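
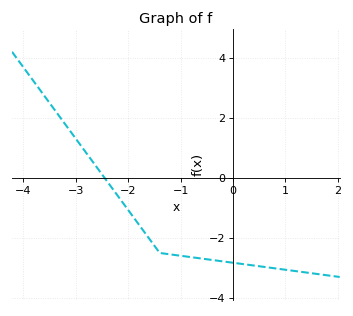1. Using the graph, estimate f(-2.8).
0.827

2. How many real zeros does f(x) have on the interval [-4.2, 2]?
1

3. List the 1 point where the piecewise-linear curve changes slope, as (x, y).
(-1.4, -2.5)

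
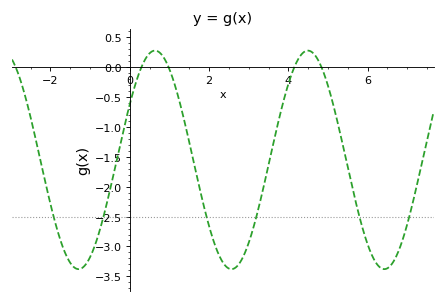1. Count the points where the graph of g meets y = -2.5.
6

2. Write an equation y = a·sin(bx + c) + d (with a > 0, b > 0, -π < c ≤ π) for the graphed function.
y = 1.83sin(1.63x + 0.53) - 1.55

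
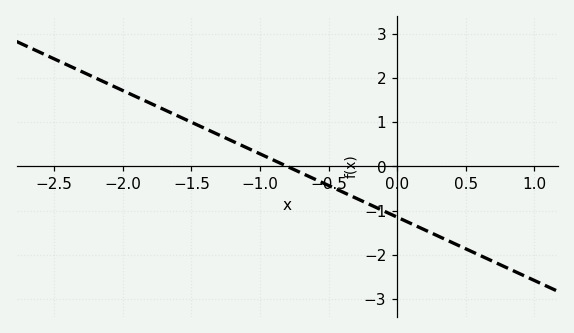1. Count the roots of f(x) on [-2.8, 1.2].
1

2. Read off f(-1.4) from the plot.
0.858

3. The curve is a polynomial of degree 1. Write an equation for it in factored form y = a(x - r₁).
y = -1.43(x + 0.8)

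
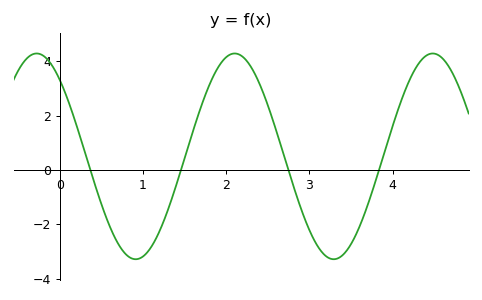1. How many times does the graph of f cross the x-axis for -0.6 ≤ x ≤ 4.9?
4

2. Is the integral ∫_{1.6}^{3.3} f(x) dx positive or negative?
positive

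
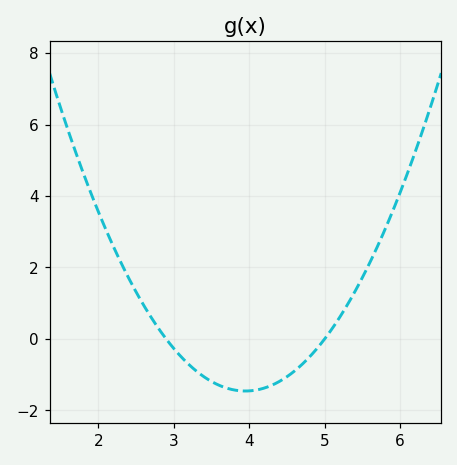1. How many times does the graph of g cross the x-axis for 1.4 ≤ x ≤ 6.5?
2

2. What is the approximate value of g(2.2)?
2.59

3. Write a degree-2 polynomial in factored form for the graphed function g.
y = 1.32(x - 2.9)(x - 5)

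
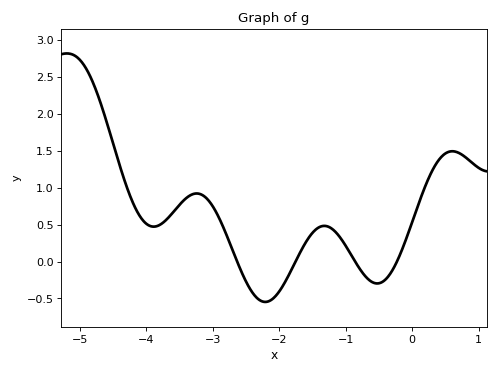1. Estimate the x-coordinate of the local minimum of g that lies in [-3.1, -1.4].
-2.2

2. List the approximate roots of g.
-2.6, -1.8, -0.9, -0.2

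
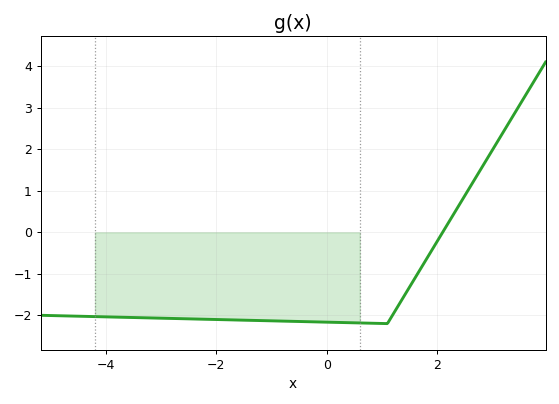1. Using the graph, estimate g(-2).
-2.1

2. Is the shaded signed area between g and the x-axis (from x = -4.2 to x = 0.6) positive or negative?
negative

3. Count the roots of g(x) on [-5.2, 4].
1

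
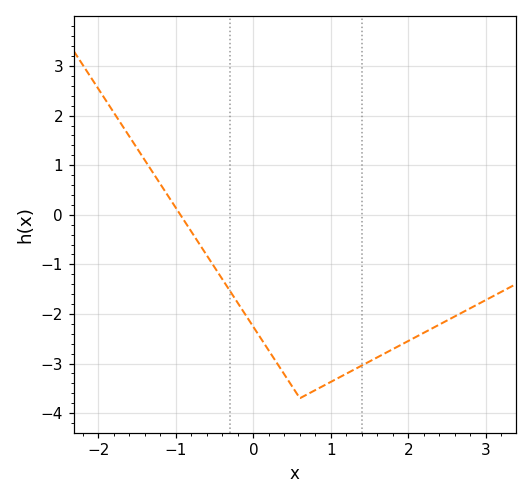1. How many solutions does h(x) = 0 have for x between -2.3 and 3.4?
1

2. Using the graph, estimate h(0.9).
-3.45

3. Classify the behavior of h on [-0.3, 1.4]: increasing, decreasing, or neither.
neither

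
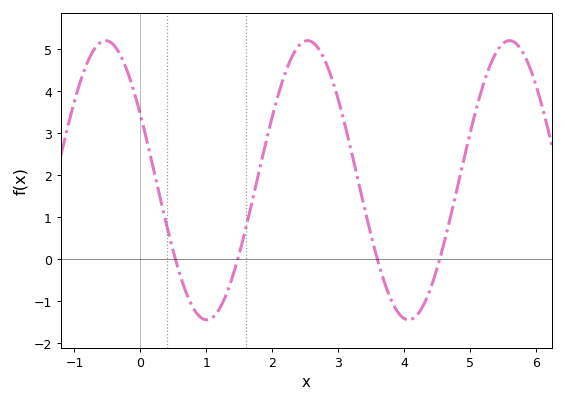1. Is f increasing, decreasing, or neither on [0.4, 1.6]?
neither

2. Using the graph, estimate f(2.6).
5.17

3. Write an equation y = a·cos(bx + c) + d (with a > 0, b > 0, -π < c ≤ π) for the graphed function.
y = 3.32cos(2.05x + 1.08) + 1.88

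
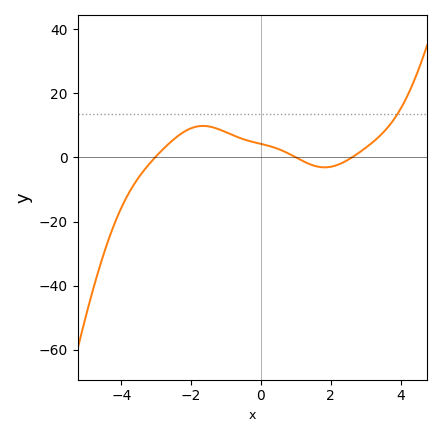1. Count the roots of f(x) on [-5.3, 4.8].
3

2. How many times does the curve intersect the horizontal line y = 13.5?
1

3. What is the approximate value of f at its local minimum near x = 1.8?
-3.09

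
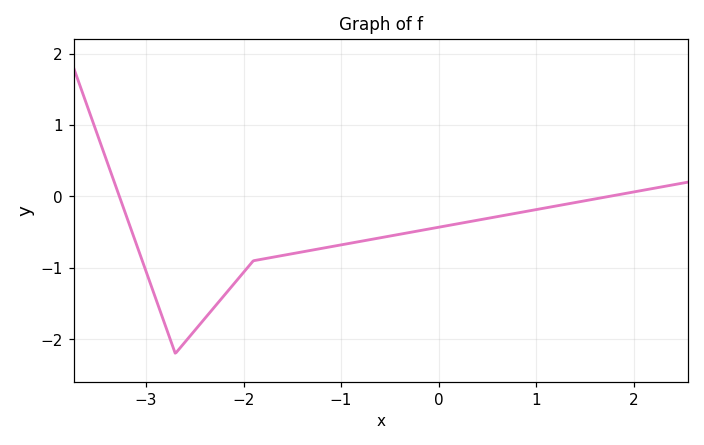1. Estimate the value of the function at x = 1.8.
0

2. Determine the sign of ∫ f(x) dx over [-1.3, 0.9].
negative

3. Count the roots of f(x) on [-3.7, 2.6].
2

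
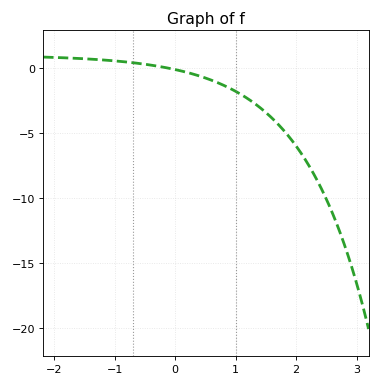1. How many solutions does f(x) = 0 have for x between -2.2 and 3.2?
1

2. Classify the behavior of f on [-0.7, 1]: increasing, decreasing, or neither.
decreasing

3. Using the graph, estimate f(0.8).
-1.5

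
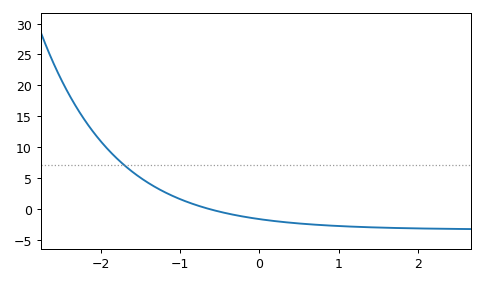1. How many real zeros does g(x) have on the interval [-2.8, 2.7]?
1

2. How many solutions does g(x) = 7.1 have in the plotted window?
1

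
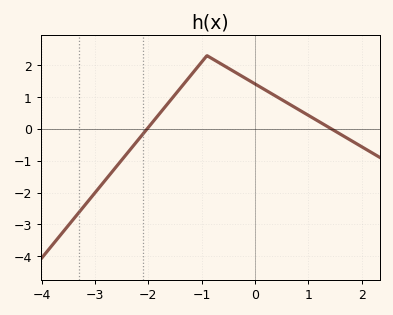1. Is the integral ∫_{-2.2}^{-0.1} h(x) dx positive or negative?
positive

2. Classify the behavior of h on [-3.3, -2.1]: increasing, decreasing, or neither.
increasing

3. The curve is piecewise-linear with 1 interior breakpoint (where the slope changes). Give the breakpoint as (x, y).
(-0.9, 2.3)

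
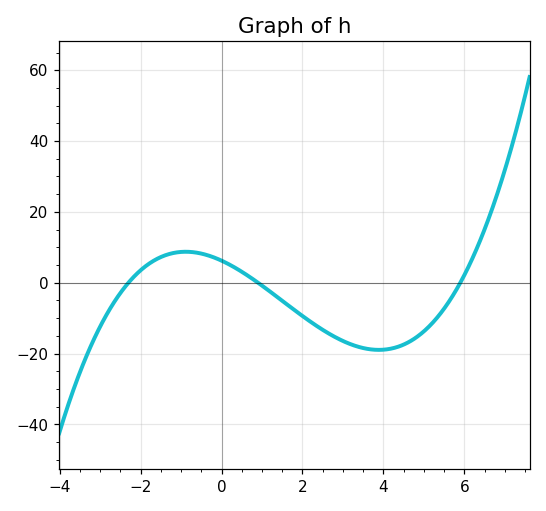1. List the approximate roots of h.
-2.3, 0.9, 5.9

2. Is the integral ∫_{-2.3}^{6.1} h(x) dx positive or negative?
negative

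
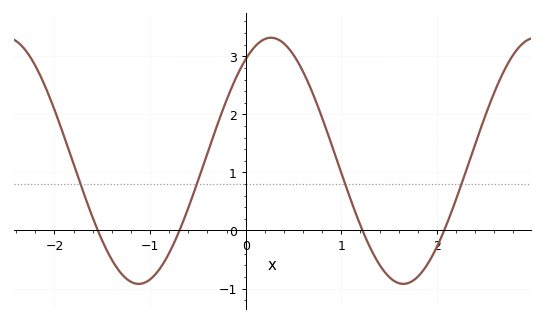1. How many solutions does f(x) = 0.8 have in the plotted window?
4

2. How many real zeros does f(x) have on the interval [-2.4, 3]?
4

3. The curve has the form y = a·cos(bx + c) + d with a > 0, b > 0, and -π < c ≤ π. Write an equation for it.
y = 2.12cos(2.3x - 0.6) + 1.2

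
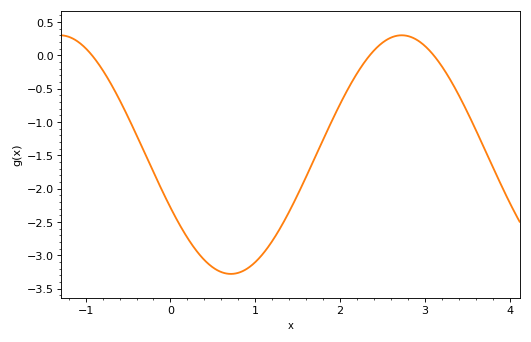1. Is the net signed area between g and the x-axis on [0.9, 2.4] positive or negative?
negative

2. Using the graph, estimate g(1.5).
-2.09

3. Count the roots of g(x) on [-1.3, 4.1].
3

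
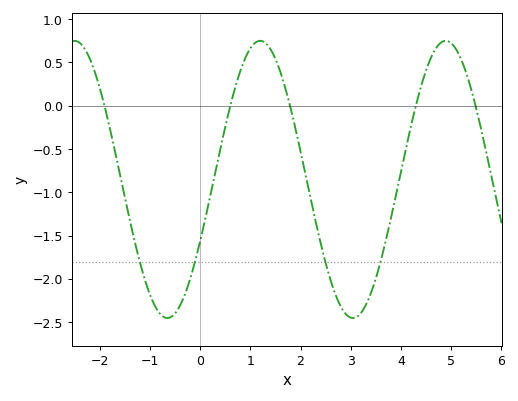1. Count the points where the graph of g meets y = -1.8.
4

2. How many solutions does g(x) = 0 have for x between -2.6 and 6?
5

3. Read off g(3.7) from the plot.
-1.55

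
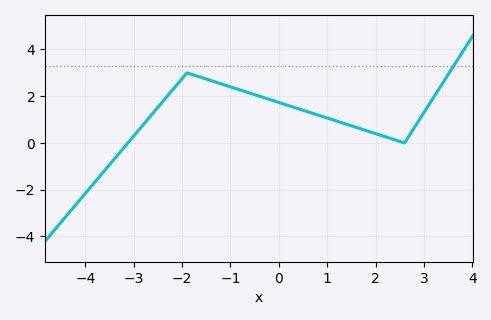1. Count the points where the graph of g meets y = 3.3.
1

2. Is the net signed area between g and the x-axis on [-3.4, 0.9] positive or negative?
positive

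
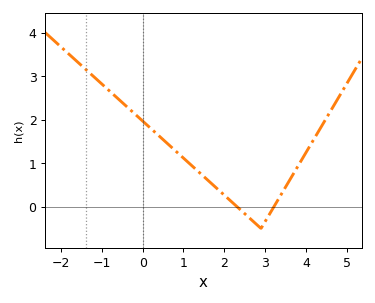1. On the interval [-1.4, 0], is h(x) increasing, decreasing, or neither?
decreasing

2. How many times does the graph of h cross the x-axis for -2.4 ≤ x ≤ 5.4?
2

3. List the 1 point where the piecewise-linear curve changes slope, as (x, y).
(2.9, -0.5)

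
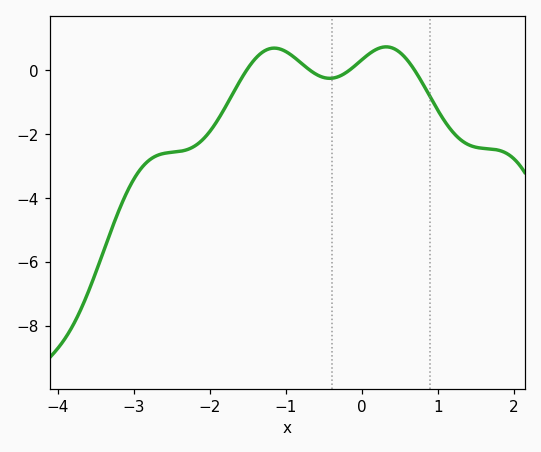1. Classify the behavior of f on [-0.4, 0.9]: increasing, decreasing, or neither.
neither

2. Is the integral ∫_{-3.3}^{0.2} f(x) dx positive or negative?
negative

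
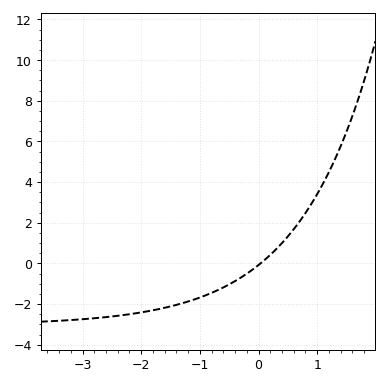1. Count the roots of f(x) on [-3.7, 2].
1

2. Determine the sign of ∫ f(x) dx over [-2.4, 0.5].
negative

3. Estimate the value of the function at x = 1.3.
5.2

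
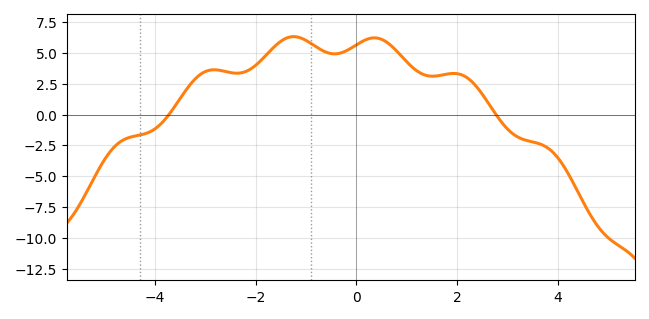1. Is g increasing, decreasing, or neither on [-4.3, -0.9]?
neither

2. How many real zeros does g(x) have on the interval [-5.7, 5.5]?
2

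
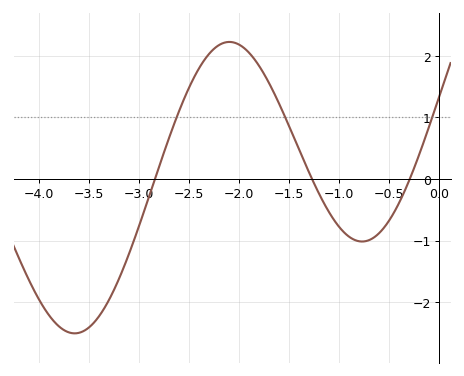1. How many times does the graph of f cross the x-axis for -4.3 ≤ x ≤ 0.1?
3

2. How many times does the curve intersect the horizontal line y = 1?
3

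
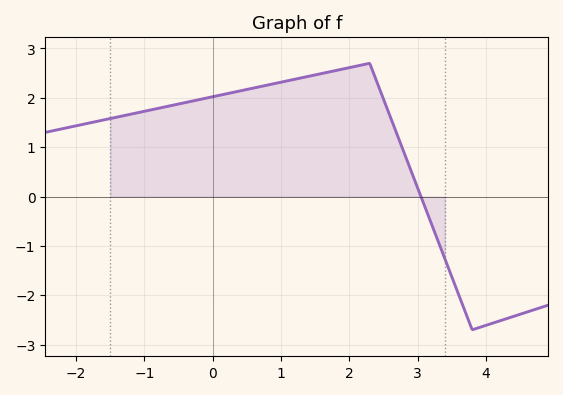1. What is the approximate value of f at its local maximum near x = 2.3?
2.7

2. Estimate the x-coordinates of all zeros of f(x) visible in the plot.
3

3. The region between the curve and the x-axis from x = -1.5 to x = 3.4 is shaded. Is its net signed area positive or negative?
positive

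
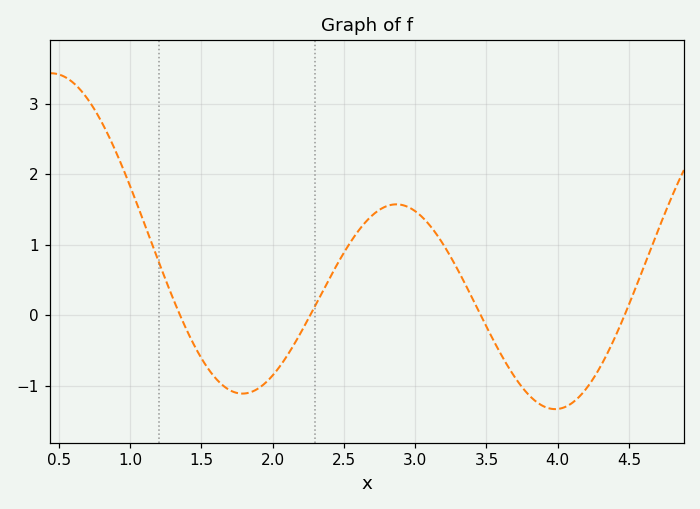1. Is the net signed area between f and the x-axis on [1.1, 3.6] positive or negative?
positive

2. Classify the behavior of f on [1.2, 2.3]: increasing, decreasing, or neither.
neither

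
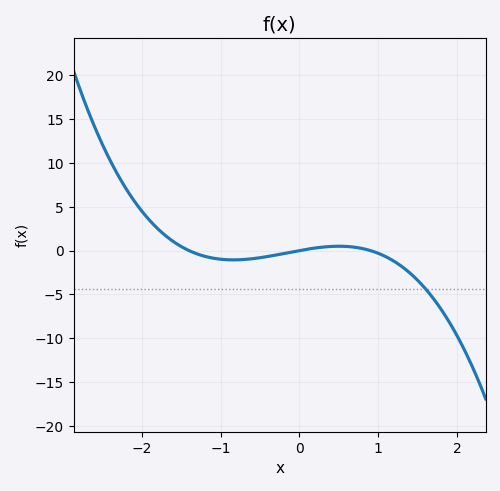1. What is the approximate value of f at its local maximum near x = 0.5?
0.494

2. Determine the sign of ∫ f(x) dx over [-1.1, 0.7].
negative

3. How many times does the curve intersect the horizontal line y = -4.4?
1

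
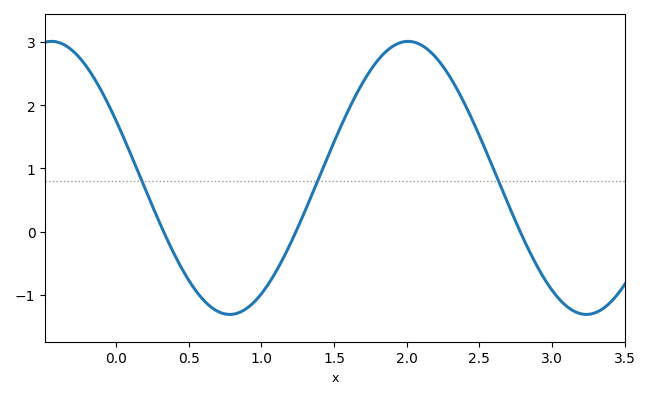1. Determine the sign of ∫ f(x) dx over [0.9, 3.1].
positive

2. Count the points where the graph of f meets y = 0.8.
3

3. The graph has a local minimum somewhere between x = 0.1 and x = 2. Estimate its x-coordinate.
0.8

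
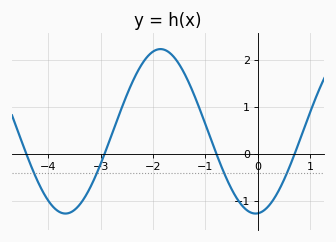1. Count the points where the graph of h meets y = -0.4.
4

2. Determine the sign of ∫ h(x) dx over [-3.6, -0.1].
positive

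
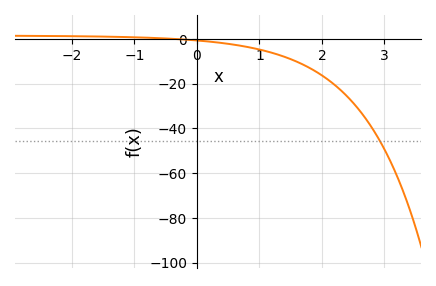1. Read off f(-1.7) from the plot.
1.05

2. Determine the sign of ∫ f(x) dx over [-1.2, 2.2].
negative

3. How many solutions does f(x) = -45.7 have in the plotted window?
1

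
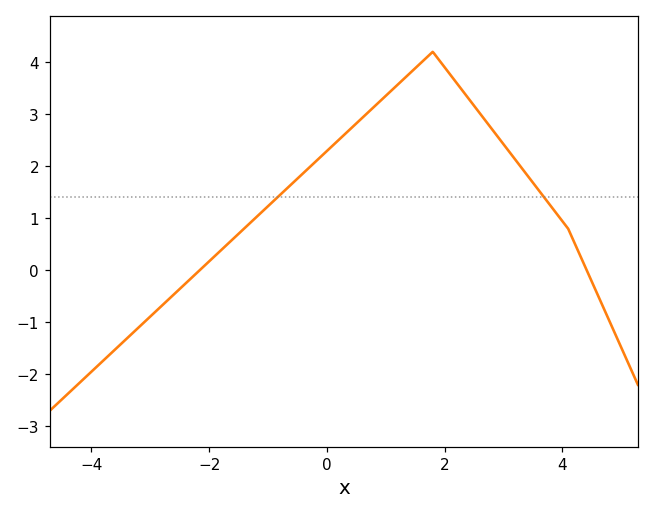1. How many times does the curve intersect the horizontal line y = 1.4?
2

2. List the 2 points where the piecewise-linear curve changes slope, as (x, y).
(1.8, 4.2); (4.1, 0.8)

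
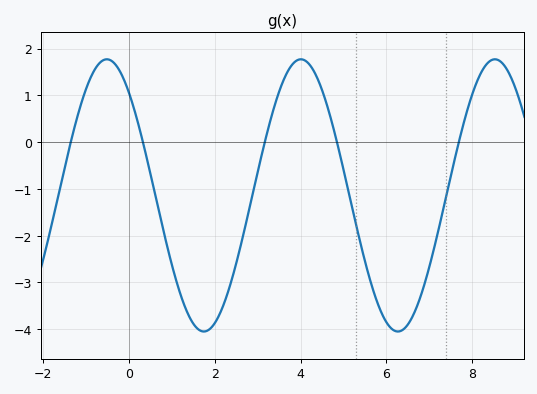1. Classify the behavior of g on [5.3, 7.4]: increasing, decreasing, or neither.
neither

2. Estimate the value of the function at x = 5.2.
-1.4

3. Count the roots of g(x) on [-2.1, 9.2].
5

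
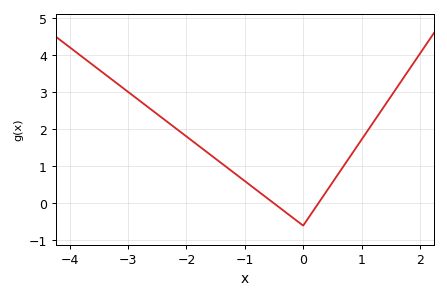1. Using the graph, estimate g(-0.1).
-0.48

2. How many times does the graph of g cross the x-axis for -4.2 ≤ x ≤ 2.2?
2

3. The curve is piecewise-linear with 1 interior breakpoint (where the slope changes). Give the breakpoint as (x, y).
(0, -0.6)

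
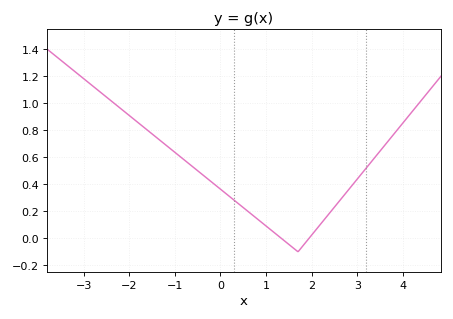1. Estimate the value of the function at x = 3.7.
0.729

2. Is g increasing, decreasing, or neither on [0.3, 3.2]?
neither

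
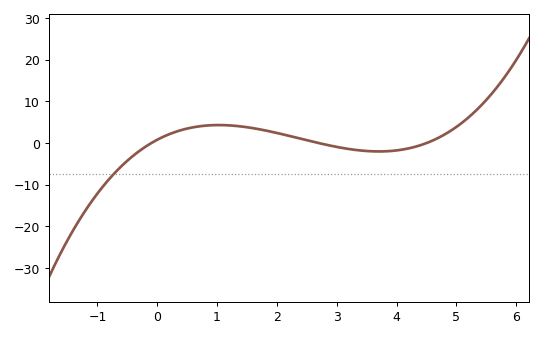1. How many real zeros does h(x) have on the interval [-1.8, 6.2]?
3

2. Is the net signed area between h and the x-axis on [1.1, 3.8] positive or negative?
positive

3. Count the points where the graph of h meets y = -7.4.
1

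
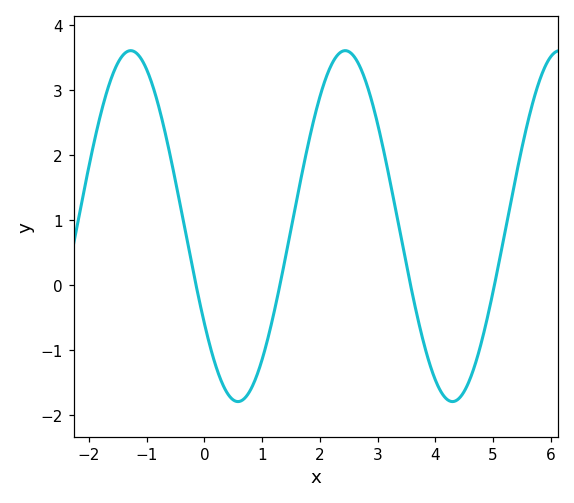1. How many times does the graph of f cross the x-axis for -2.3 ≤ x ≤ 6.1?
4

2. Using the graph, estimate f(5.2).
0.784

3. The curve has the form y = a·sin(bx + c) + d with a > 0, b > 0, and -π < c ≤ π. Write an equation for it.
y = 2.7sin(1.69x - 2.55) + 0.91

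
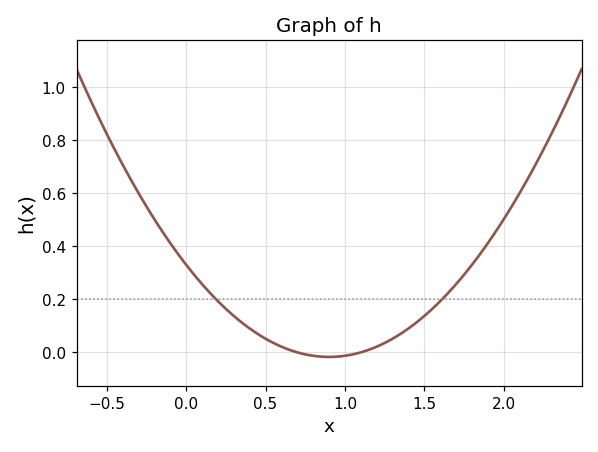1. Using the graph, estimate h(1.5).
0.14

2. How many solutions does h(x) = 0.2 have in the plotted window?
2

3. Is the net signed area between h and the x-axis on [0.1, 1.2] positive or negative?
positive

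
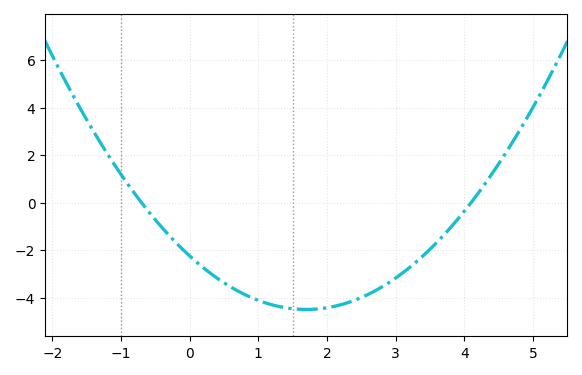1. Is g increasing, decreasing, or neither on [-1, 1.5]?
decreasing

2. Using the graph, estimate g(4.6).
2.07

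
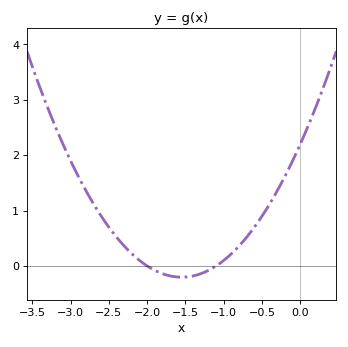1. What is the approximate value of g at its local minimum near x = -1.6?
-0.2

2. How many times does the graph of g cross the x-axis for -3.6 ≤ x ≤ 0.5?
2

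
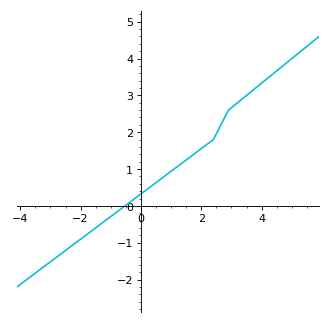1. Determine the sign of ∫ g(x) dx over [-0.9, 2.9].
positive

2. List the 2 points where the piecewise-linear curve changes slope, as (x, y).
(2.4, 1.8); (2.9, 2.6)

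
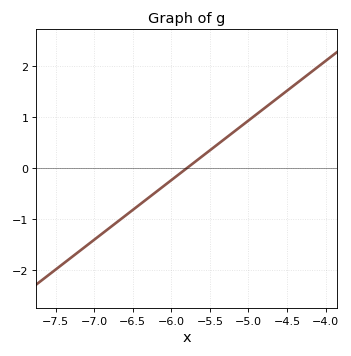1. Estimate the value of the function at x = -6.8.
-1.17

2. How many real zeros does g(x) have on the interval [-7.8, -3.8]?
1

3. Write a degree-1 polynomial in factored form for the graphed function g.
y = 1.17(x + 5.8)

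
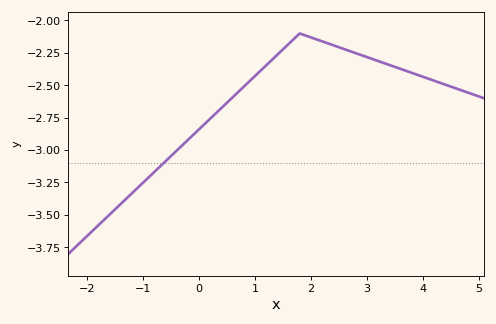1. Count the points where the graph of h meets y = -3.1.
1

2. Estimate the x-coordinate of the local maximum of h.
1.8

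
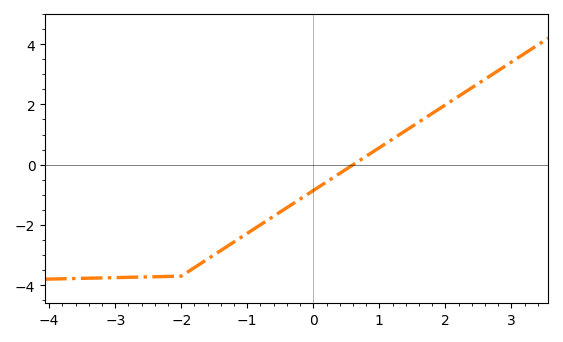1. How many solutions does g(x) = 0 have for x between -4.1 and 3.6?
1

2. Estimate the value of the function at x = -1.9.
-3.6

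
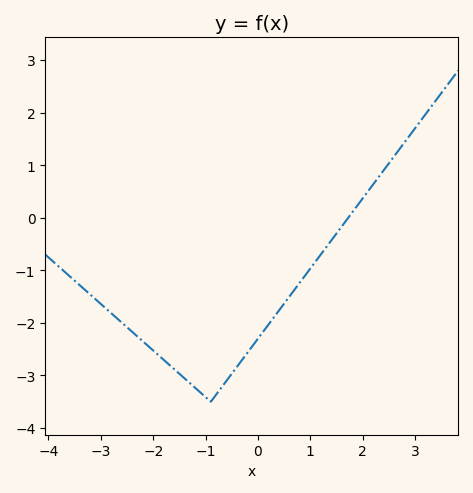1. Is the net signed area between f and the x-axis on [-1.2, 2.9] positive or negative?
negative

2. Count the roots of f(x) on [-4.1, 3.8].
1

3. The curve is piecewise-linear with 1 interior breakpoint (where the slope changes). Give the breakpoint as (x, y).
(-0.9, -3.5)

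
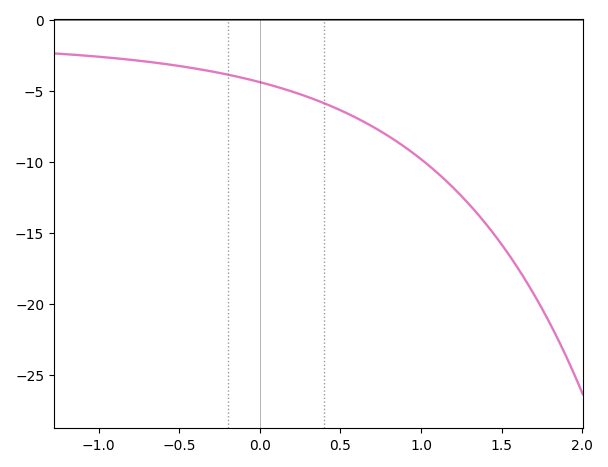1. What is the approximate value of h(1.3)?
-13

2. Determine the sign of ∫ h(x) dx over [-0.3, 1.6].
negative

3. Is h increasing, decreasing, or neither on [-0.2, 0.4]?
decreasing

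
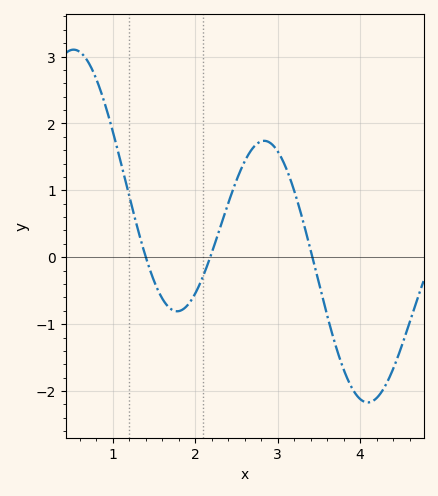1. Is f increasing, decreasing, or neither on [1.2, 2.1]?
neither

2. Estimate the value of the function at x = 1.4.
0.014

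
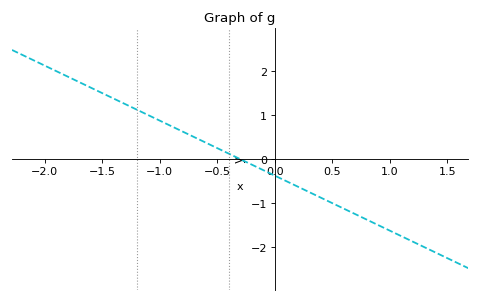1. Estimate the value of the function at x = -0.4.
0.125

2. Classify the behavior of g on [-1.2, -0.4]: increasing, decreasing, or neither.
decreasing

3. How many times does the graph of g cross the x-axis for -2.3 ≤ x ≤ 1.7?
1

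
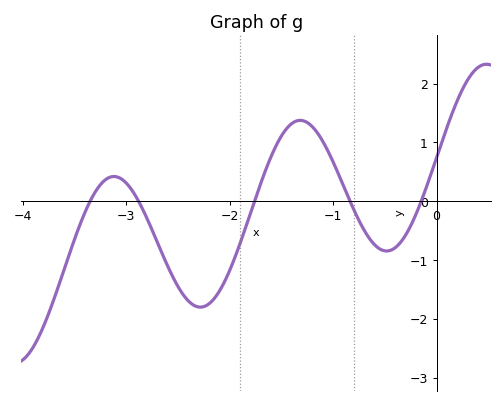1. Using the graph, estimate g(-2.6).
-1.1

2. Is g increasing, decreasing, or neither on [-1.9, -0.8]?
neither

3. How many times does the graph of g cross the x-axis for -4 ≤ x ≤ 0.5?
5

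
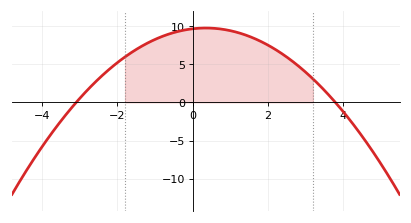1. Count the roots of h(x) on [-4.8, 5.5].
2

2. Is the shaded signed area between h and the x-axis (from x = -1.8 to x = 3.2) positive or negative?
positive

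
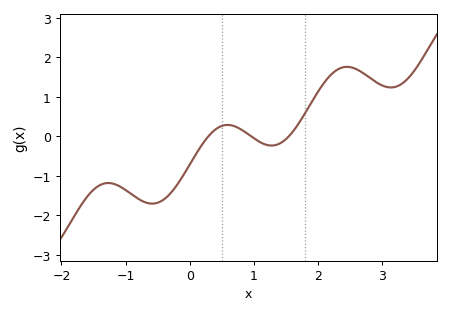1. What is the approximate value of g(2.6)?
1.69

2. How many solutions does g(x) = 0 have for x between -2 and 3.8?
3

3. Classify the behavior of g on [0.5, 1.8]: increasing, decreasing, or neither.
neither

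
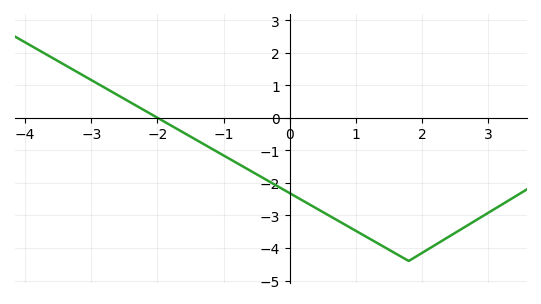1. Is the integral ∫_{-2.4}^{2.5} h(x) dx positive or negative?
negative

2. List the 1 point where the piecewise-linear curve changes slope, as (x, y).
(1.8, -4.4)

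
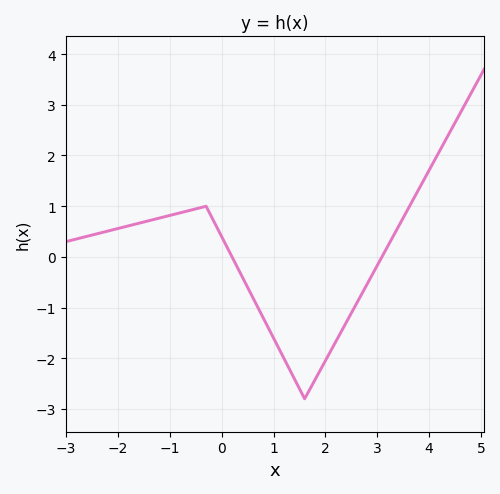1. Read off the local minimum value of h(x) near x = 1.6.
-2.8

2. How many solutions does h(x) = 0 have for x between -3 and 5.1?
2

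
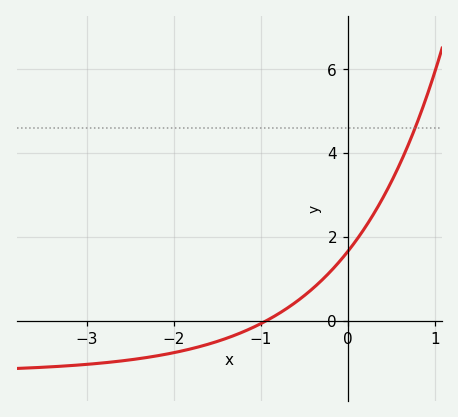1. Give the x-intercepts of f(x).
-0.935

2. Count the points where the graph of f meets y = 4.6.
1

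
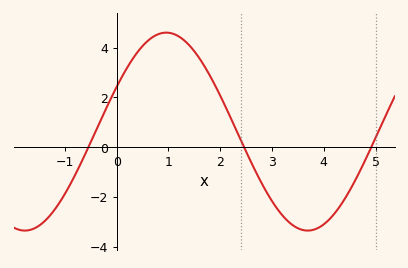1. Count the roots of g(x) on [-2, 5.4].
3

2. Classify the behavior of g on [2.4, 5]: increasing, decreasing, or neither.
neither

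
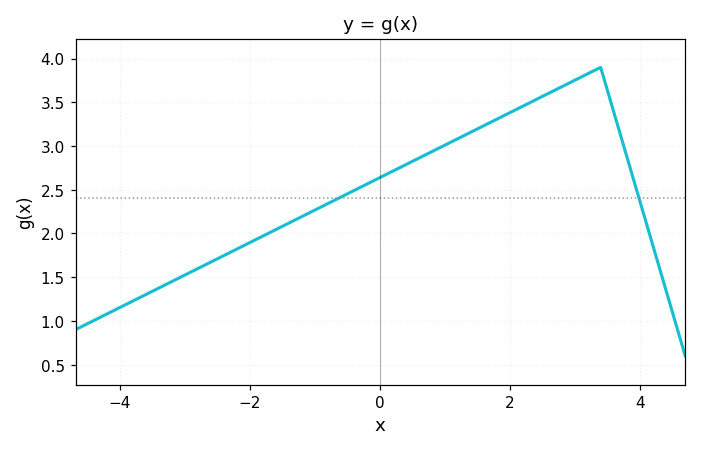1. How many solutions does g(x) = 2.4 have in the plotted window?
2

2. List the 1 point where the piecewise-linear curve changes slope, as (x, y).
(3.4, 3.9)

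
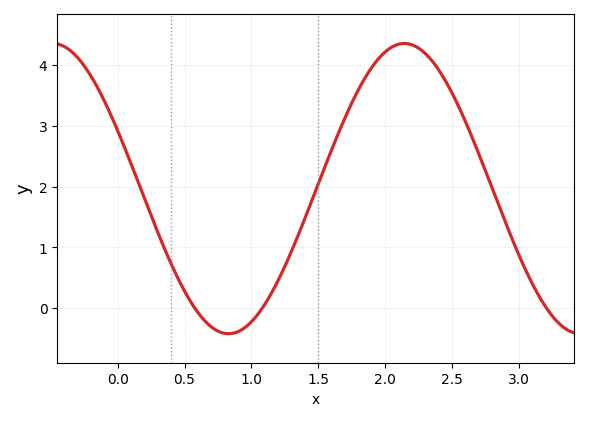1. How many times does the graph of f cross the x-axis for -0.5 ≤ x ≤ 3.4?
3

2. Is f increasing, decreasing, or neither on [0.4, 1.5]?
neither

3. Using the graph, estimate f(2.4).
3.9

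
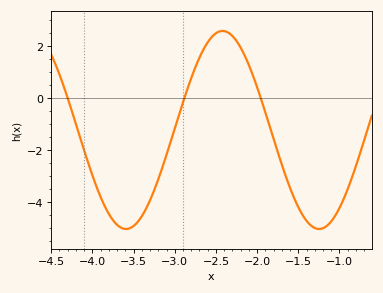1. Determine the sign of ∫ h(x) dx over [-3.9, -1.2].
negative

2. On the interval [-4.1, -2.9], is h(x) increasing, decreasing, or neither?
neither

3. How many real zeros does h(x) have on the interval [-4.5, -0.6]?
3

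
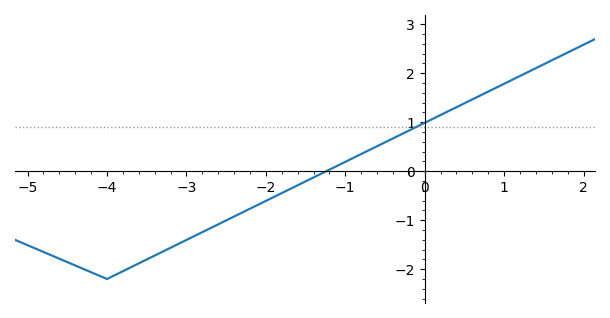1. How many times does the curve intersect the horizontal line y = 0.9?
1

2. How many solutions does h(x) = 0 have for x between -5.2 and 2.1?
1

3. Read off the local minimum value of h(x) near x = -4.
-2.2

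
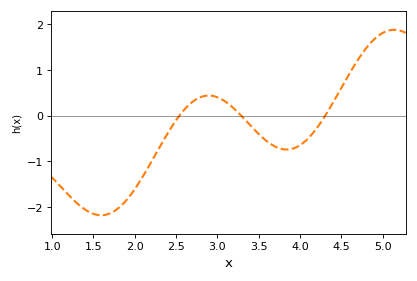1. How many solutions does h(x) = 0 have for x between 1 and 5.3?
3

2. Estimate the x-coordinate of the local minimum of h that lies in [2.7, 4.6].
3.84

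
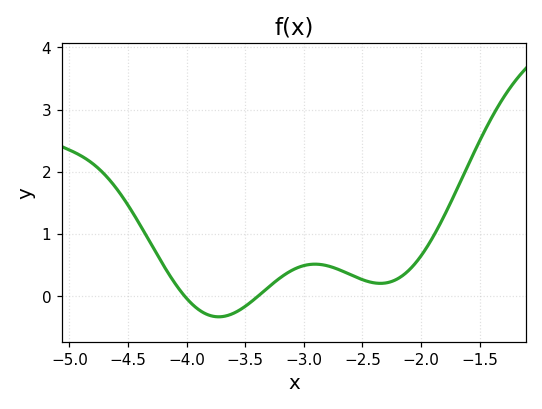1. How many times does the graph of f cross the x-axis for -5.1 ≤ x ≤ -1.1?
2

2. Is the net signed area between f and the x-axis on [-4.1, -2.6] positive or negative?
positive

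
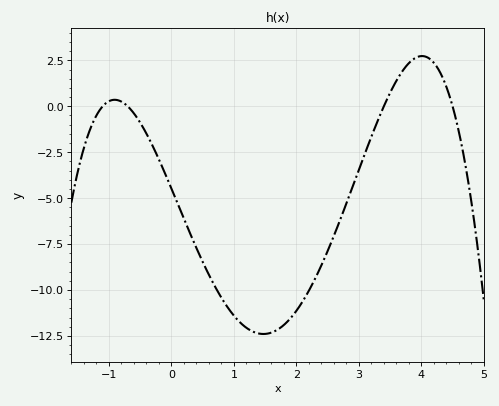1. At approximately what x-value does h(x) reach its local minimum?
1.47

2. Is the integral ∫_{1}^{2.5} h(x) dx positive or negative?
negative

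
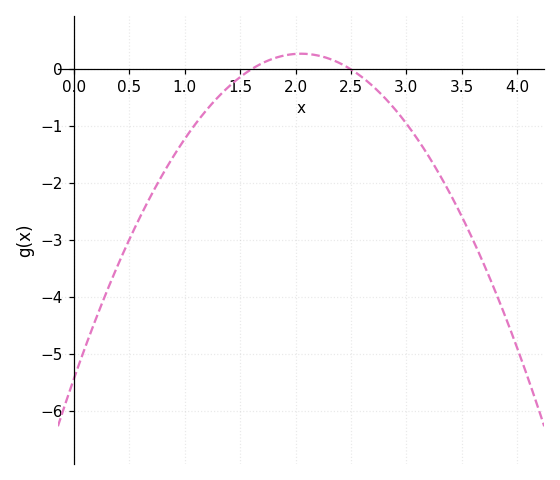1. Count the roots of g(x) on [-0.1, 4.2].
2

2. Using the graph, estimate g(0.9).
-1.52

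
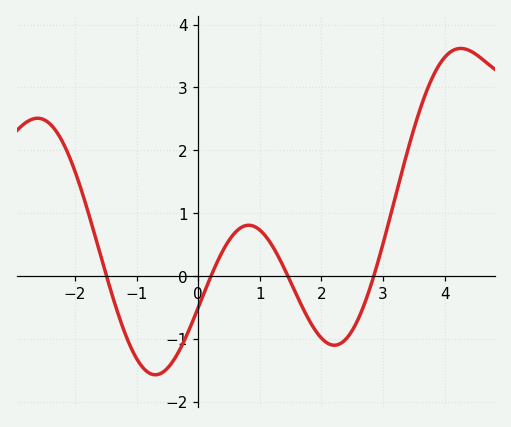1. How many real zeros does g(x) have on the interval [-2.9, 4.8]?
4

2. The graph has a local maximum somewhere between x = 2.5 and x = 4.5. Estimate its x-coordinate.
4.2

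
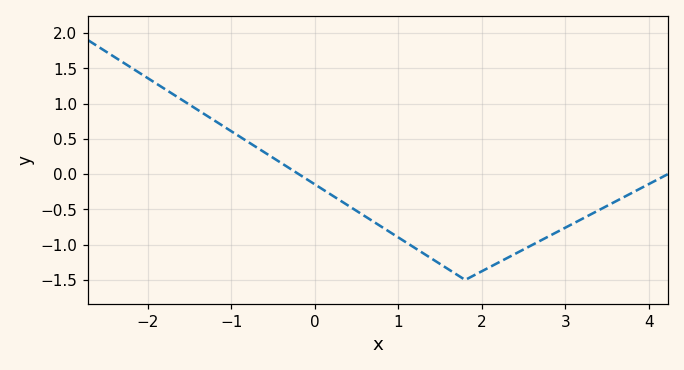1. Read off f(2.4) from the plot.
-1.15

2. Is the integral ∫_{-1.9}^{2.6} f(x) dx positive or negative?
negative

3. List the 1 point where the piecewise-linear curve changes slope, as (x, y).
(1.8, -1.5)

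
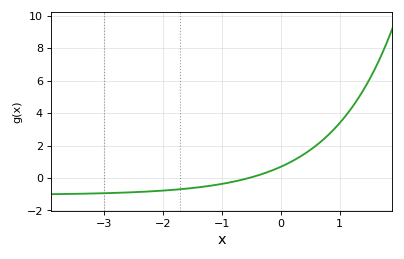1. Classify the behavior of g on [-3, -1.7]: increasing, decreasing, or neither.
increasing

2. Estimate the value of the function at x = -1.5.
-0.618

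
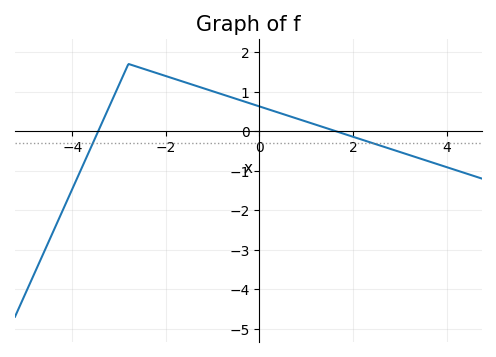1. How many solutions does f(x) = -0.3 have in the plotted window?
2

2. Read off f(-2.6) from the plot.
1.6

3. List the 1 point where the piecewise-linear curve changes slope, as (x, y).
(-2.8, 1.7)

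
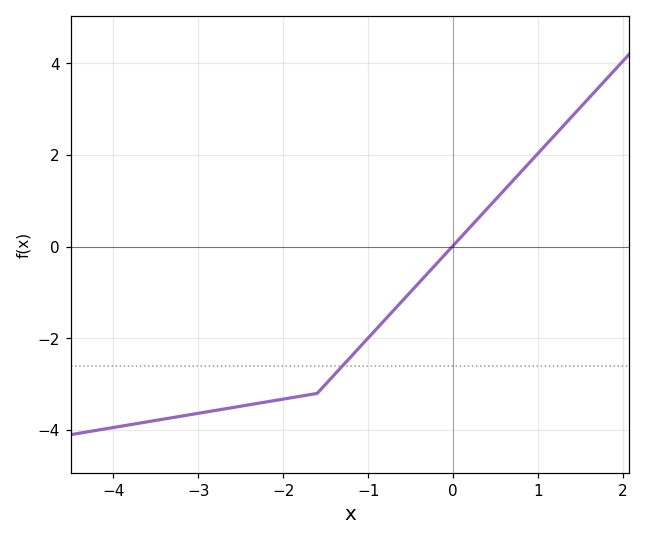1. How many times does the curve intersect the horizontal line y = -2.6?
1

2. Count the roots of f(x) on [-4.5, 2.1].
1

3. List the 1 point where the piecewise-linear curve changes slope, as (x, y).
(-1.6, -3.2)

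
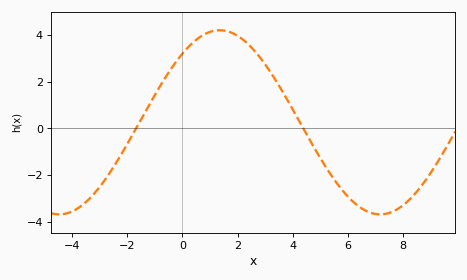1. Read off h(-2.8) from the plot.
-2.2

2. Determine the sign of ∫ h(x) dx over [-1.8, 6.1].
positive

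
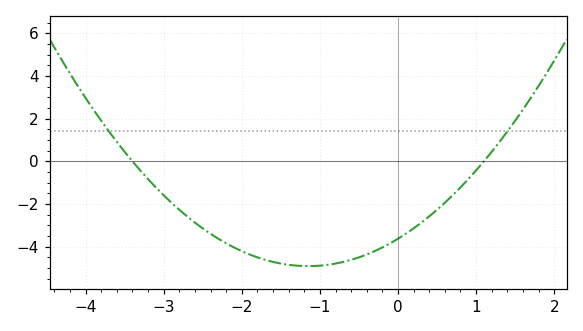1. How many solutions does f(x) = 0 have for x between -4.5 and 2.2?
2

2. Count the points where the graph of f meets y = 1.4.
2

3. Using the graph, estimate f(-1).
-4.89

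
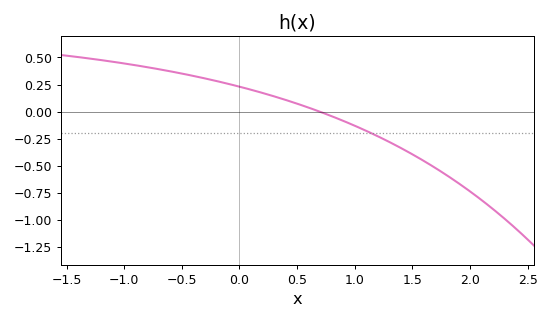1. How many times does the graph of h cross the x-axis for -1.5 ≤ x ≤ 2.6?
1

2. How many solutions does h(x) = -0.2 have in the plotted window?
1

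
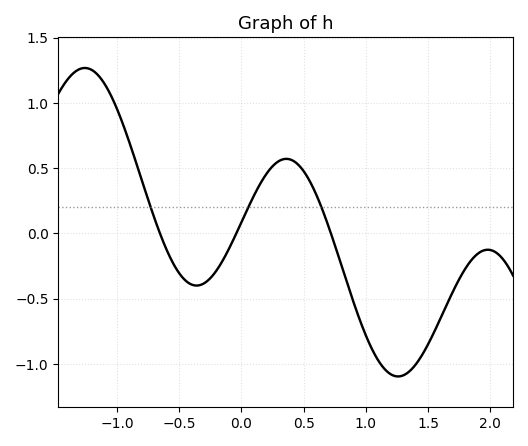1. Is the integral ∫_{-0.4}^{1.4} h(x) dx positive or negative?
negative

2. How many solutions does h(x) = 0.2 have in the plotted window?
3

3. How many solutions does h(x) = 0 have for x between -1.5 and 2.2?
3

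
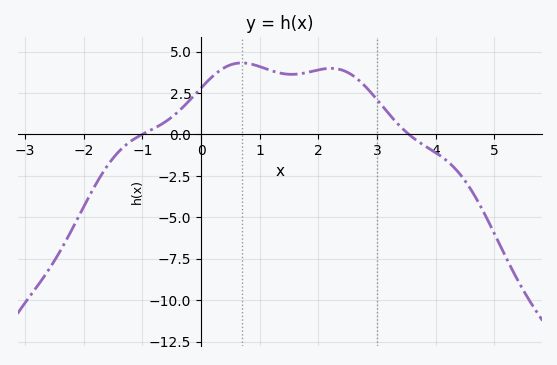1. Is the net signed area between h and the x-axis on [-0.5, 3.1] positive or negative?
positive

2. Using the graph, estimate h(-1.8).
-3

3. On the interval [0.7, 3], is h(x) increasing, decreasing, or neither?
neither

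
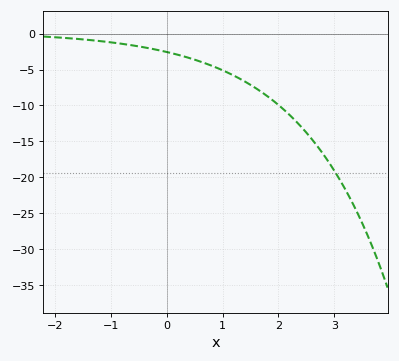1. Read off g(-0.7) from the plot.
-1.5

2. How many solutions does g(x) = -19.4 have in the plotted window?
1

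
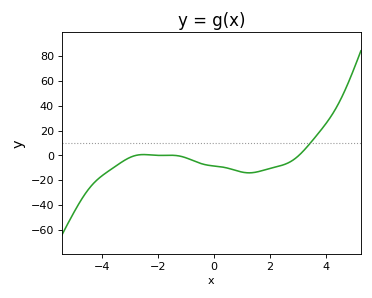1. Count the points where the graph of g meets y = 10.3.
1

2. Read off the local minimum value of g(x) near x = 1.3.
-14.1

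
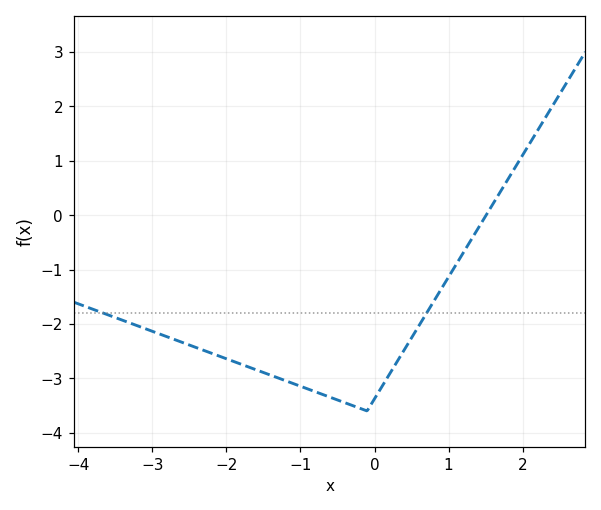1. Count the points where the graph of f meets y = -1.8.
2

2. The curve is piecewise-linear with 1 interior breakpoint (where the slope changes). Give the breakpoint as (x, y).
(-0.1, -3.6)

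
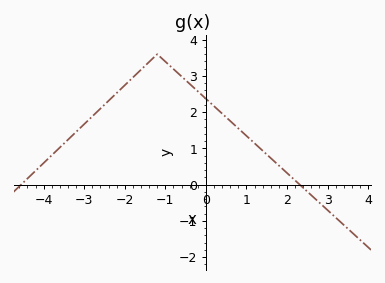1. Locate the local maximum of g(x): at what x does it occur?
-1.2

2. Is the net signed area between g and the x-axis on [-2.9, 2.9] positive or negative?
positive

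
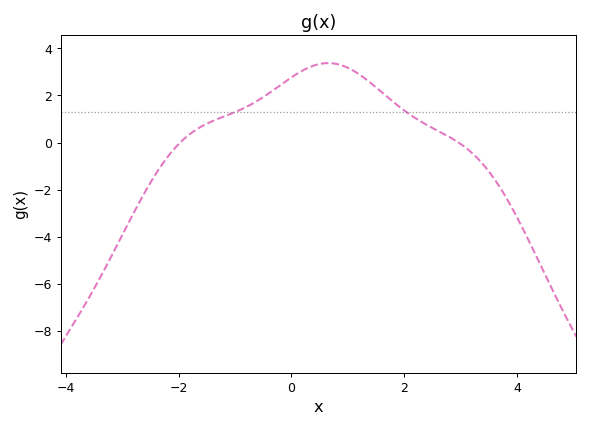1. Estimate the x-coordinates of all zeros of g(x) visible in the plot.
-2, 3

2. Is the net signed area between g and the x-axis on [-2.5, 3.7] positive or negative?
positive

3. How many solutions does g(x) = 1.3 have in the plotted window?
2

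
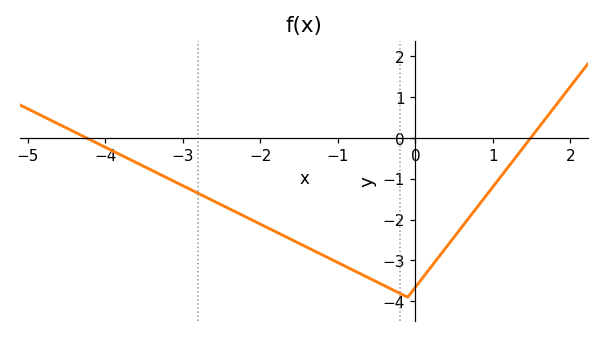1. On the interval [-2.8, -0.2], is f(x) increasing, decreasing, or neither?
decreasing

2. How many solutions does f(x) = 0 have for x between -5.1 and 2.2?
2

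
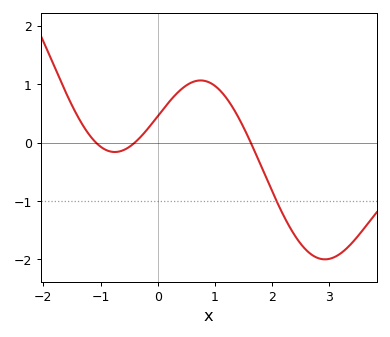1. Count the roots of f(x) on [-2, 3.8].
3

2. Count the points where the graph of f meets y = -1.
1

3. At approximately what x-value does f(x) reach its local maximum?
0.751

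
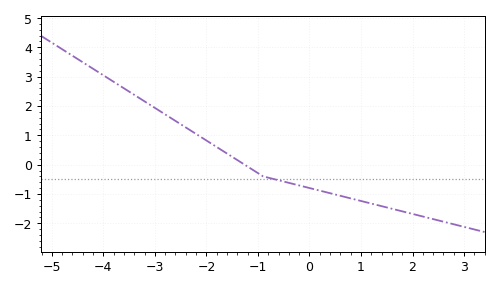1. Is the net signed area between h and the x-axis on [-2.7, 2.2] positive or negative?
negative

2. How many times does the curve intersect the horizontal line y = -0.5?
1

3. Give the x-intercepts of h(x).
-1.26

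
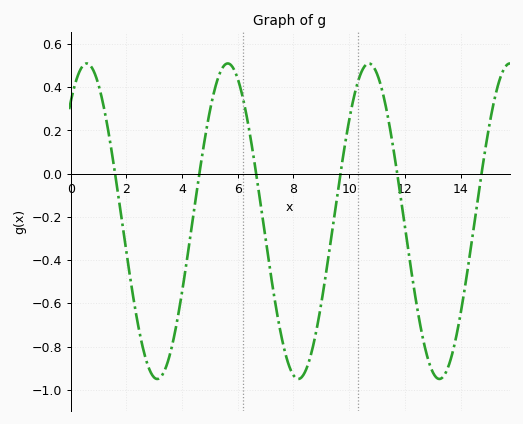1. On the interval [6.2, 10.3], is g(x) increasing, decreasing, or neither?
neither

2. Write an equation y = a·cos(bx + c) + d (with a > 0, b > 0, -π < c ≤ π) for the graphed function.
y = 0.73cos(1.2x - 0.71) - 0.22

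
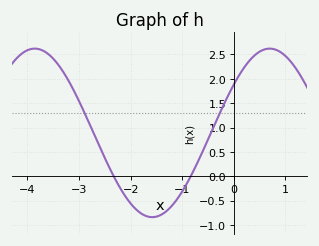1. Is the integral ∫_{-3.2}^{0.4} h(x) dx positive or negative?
positive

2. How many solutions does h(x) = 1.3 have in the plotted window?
2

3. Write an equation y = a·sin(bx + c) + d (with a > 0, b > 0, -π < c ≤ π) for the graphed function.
y = 1.73sin(1.38x + 0.612) + 0.89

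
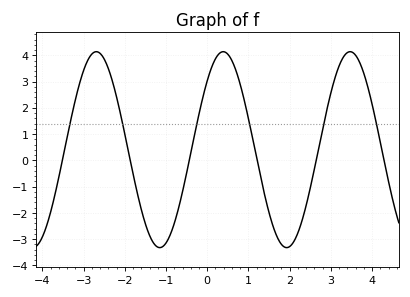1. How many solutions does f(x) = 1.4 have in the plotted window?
6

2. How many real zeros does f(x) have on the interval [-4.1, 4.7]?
6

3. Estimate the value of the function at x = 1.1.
0.851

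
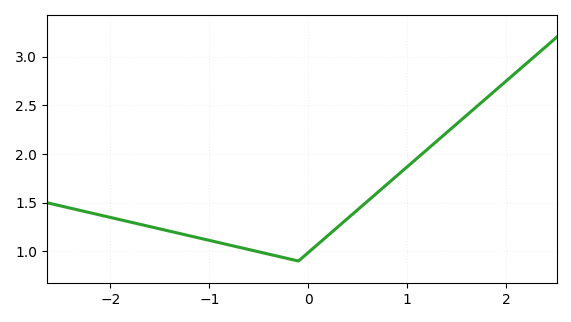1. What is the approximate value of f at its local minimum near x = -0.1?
0.9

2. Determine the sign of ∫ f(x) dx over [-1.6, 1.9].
positive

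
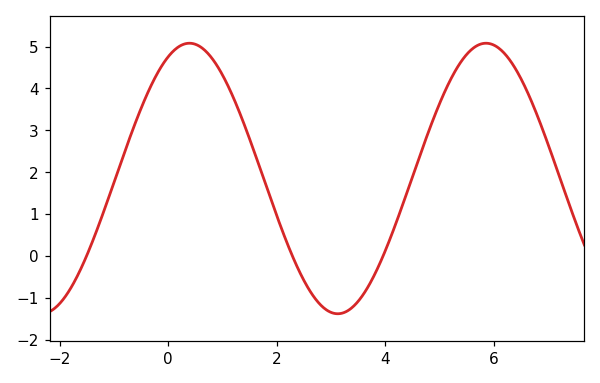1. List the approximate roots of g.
-1.6, 2.2, 4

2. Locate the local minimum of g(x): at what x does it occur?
3.2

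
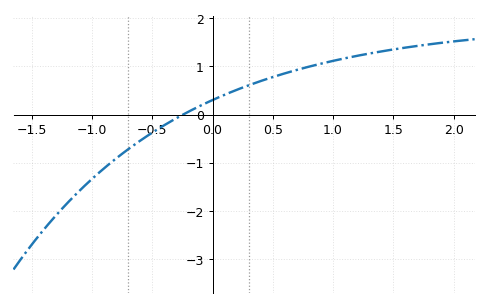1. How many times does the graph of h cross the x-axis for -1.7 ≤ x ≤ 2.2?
1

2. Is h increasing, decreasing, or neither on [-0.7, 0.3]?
increasing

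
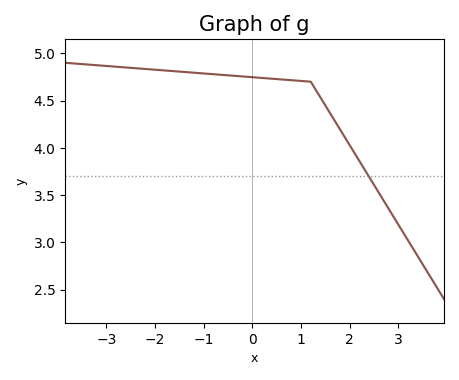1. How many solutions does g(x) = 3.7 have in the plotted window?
1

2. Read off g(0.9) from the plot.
4.7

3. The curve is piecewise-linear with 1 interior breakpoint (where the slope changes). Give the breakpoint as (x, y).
(1.2, 4.7)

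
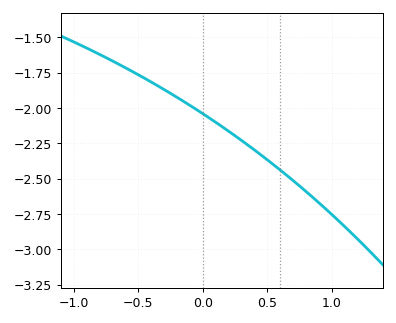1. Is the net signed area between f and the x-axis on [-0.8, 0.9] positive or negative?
negative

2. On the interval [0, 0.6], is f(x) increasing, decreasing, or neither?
decreasing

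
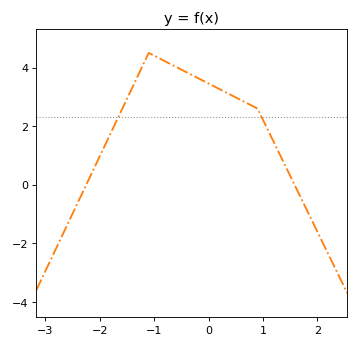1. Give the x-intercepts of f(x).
-2.25, 1.58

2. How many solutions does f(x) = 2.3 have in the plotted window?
2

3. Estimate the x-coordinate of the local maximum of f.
-1.1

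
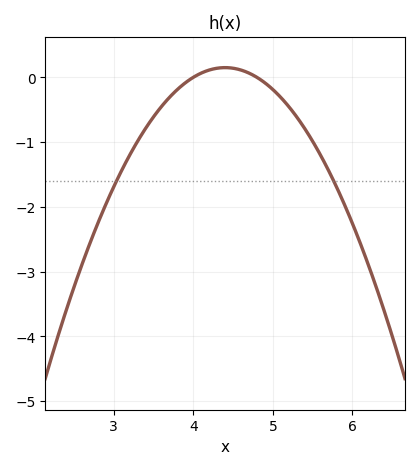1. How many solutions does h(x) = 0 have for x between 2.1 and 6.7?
2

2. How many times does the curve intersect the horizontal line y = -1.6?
2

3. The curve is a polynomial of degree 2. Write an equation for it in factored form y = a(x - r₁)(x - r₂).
y = -0.94(x - 4)(x - 4.8)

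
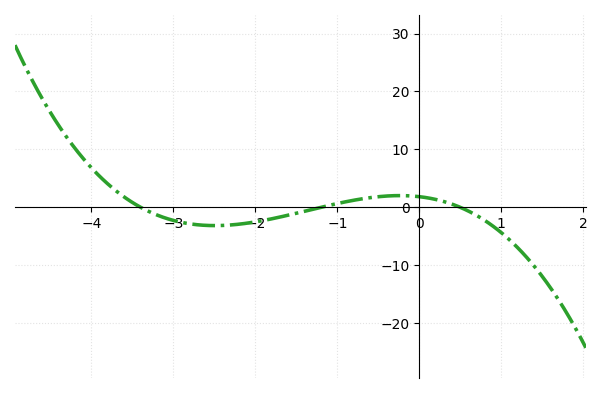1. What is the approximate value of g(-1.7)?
-1.68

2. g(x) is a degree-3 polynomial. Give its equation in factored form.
y = -0.9(x + 3.4)(x + 1.2)(x - 0.5)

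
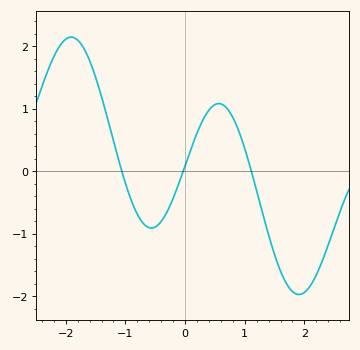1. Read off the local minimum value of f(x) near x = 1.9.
-2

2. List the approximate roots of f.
-1.1, 0, 1.1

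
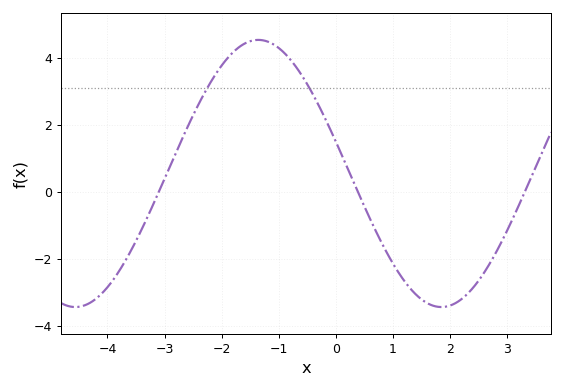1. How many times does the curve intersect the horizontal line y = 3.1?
2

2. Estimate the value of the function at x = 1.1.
-2.41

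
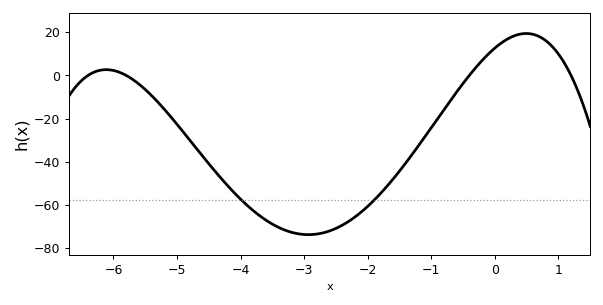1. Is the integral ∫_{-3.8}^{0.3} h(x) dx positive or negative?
negative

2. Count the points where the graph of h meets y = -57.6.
2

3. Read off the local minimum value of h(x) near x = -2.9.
-73.9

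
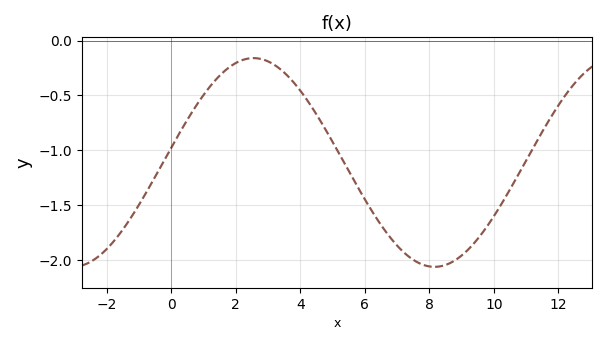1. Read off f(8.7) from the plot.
-2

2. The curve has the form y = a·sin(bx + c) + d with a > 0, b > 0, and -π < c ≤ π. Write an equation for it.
y = 0.95sin(0.56x + 0.14) - 1.11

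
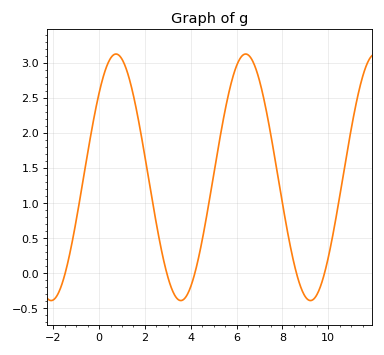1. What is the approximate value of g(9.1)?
-0.372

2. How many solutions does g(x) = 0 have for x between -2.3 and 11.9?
5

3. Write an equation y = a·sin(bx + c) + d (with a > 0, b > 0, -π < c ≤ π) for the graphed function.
y = 1.76sin(1.11x + 0.752) + 1.37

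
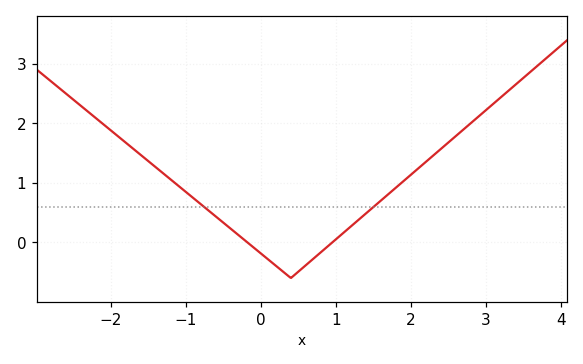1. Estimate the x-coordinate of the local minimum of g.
0.4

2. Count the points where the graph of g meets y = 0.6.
2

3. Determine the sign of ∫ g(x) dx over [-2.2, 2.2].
positive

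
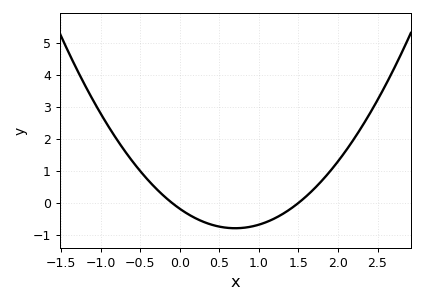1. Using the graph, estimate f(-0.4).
0.707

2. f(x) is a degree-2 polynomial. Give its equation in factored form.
y = 1.24(x + 0.1)(x - 1.5)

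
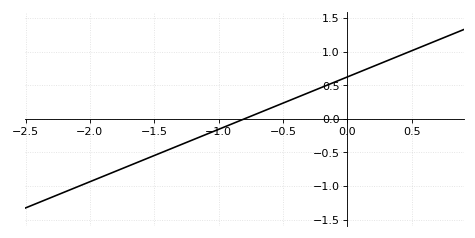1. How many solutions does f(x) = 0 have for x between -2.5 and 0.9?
1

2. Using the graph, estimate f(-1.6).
-0.6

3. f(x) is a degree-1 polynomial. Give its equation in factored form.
y = 0.78(x + 0.8)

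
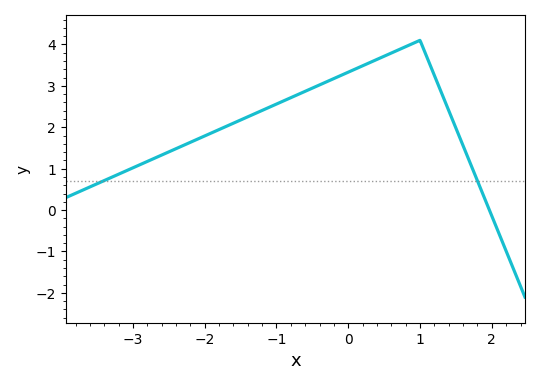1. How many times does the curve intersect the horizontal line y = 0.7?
2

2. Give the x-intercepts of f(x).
2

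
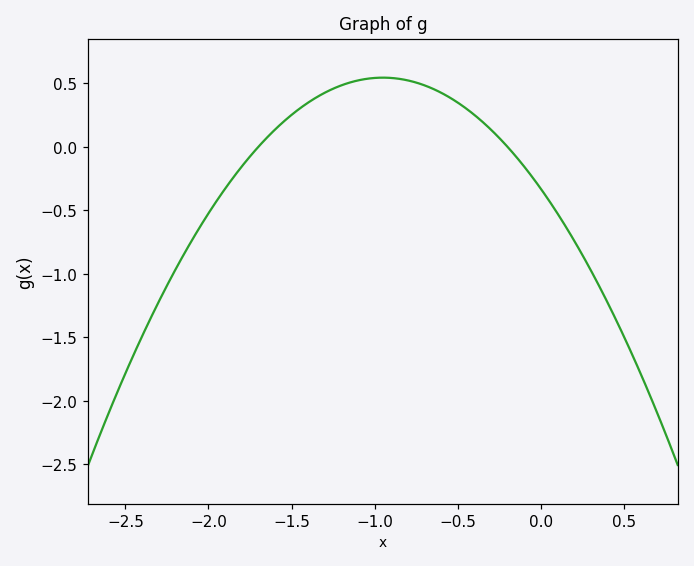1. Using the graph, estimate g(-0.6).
0.45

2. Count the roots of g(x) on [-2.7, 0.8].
2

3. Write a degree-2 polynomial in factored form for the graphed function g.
y = -0.97(x + 1.7)(x + 0.2)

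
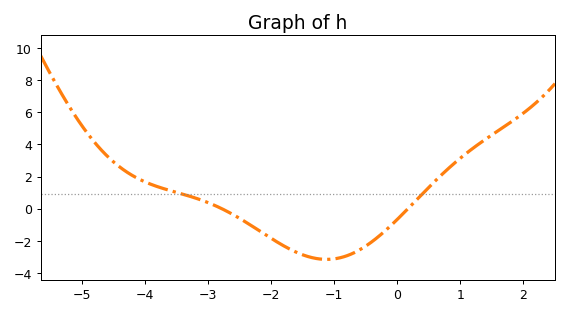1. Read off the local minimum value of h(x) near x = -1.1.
-3.15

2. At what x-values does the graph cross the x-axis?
-2.78, 0.171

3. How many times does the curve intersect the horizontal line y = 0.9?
2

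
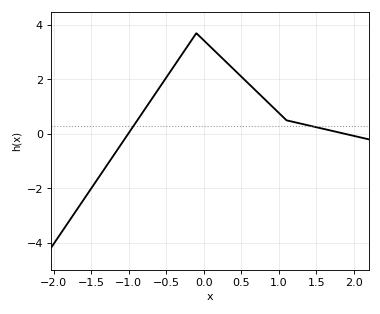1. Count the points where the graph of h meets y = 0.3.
2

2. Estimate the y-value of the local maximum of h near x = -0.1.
3.7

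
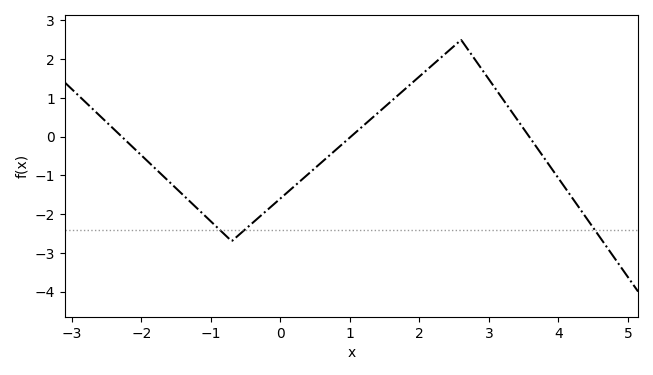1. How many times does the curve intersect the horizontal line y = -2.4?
3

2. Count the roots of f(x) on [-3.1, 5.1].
3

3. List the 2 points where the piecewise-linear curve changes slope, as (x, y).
(-0.7, -2.7); (2.6, 2.5)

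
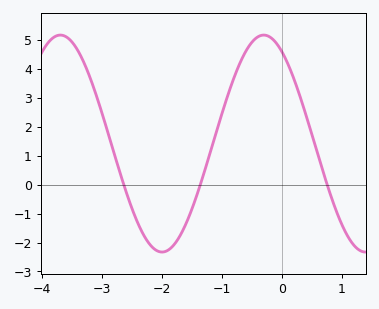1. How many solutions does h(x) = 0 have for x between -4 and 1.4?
3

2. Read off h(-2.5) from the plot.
-0.8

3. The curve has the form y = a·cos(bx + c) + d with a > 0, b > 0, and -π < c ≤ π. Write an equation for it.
y = 3.75cos(1.9x + 0.56) + 1.42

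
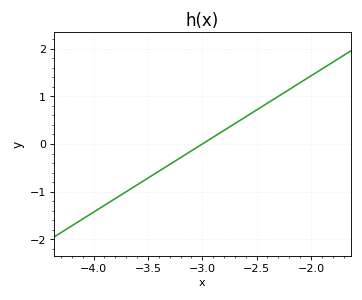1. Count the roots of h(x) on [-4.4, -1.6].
1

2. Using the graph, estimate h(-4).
-1.43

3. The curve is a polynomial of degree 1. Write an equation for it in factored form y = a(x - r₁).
y = 1.43(x + 3)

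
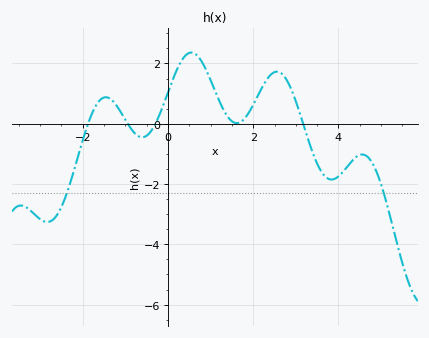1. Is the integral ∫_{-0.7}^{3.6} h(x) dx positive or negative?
positive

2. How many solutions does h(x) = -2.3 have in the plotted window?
2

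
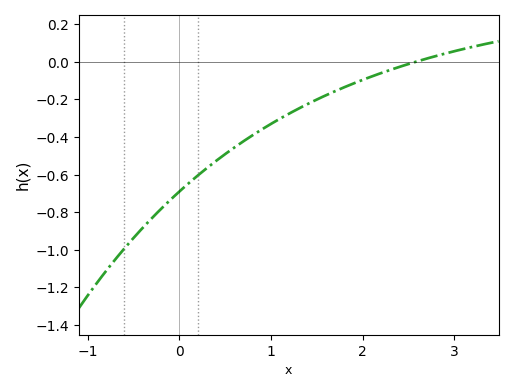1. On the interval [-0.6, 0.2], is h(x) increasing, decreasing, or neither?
increasing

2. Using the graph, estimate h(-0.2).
-0.78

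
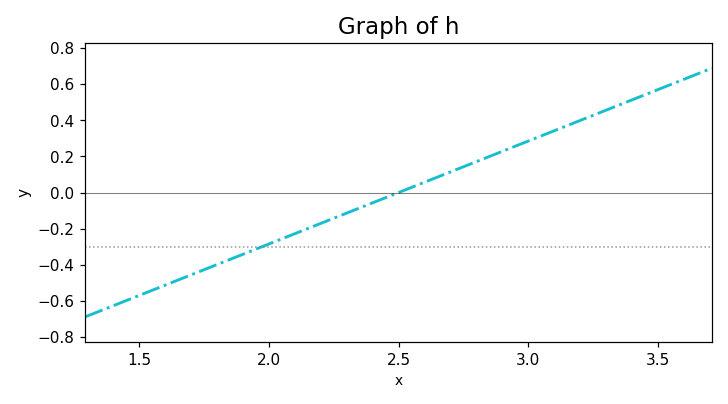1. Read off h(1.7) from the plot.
-0.46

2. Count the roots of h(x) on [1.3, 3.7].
1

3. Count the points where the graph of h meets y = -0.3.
1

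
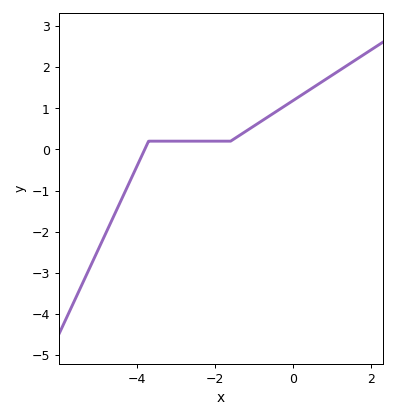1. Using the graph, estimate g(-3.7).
0.2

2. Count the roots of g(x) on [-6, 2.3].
1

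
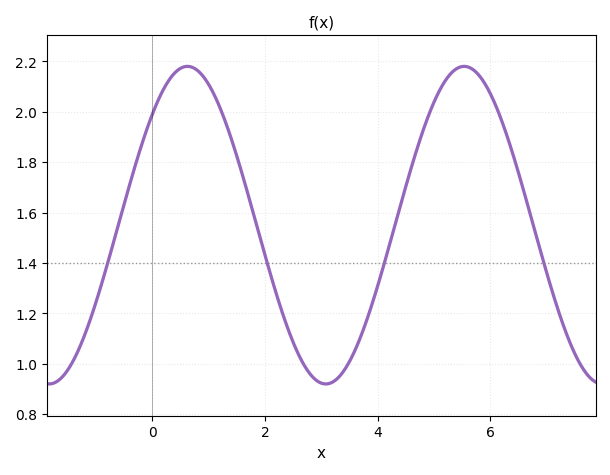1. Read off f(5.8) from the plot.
2.14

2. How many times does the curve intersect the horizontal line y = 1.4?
4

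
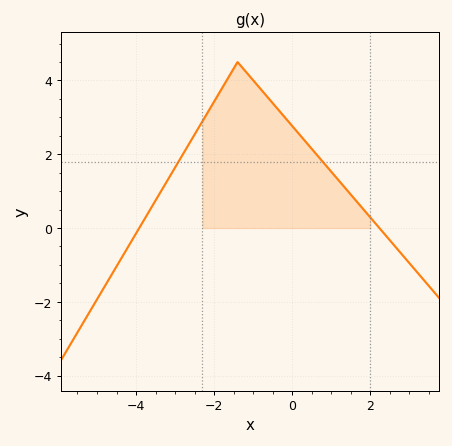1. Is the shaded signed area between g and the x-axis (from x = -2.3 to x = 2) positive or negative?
positive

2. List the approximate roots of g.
-3.92, 2.23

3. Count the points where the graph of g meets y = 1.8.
2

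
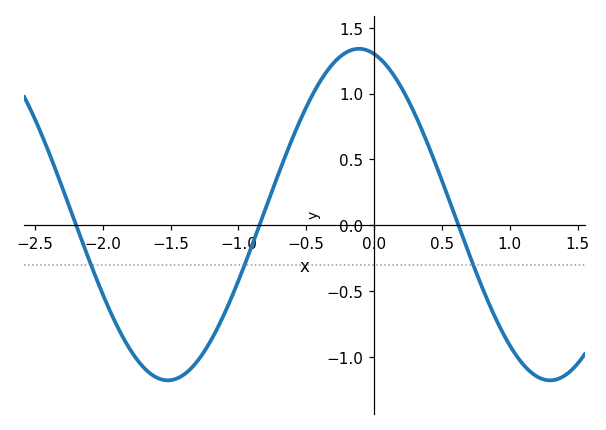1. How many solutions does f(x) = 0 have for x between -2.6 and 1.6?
3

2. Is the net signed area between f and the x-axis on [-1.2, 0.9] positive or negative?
positive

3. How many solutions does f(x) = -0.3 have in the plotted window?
3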